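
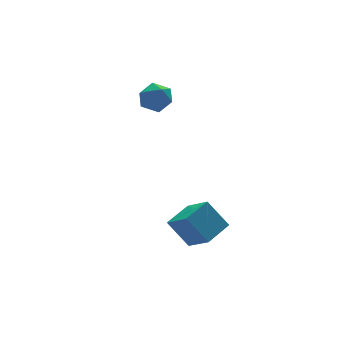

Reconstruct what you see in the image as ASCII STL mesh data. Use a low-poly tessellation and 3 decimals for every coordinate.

solid 
facet normal -0.935 0.338 0.105
outer loop
vertex -0.825 3.572 3.661
vertex -1.14 2.826 3.259
vertex -1.032 2.846 4.157
endloop
endfacet
facet normal -0.516 0.579 0.632
outer loop
vertex -0.825 3.572 3.661
vertex -1.032 2.846 4.157
vertex -0.282 3.318 4.337
endloop
endfacet
facet normal 0.022 0.942 0.336
outer loop
vertex -0.825 3.572 3.661
vertex -0.282 3.318 4.337
vertex 0.073 3.59 3.552
endloop
endfacet
facet normal -0.064 0.926 -0.371
outer loop
vertex -0.825 3.572 3.661
vertex 0.073 3.59 3.552
vertex -0.458 3.286 2.885
endloop
endfacet
facet normal -0.655 0.554 -0.514
outer loop
vertex -0.825 3.572 3.661
vertex -0.458 3.286 2.885
vertex -1.14 2.826 3.259
endloop
endfacet
facet normal -0.242 0.014 0.970
outer loop
vertex -0.282 3.318 4.337
vertex -1.032 2.846 4.157
vertex -0.262 2.414 4.355
endloop
endfacet
facet normal -0.920 -0.374 0.119
outer loop
vertex -1.032 2.846 4.157
vertex -1.14 2.826 3.259
vertex -0.793 2.11 3.688
endloop
endfacet
facet normal -0.466 -0.028 -0.884
outer loop
vertex -1.14 2.826 3.259
vertex -0.458 3.286 2.885
vertex -0.438 2.382 2.903
endloop
endfacet
facet normal 0.491 0.576 -0.654
outer loop
vertex -0.458 3.286 2.885
vertex 0.073 3.59 3.552
vertex 0.312 2.854 3.083
endloop
endfacet
facet normal 0.630 0.600 0.493
outer loop
vertex 0.073 3.59 3.552
vertex -0.282 3.318 4.337
vertex 0.42 2.874 3.981
endloop
endfacet
facet normal 0.064 -0.926 0.371
outer loop
vertex 0.105 2.128 3.579
vertex -0.262 2.414 4.355
vertex -0.793 2.11 3.688
endloop
endfacet
facet normal -0.022 -0.942 -0.336
outer loop
vertex 0.105 2.128 3.579
vertex -0.793 2.11 3.688
vertex -0.438 2.382 2.903
endloop
endfacet
facet normal 0.516 -0.579 -0.632
outer loop
vertex 0.105 2.128 3.579
vertex -0.438 2.382 2.903
vertex 0.312 2.854 3.083
endloop
endfacet
facet normal 0.935 -0.338 -0.105
outer loop
vertex 0.105 2.128 3.579
vertex 0.312 2.854 3.083
vertex 0.42 2.874 3.981
endloop
endfacet
facet normal 0.655 -0.554 0.514
outer loop
vertex 0.105 2.128 3.579
vertex 0.42 2.874 3.981
vertex -0.262 2.414 4.355
endloop
endfacet
facet normal -0.491 -0.576 0.654
outer loop
vertex -0.793 2.11 3.688
vertex -0.262 2.414 4.355
vertex -1.032 2.846 4.157
endloop
endfacet
facet normal -0.630 -0.600 -0.493
outer loop
vertex -0.438 2.382 2.903
vertex -0.793 2.11 3.688
vertex -1.14 2.826 3.259
endloop
endfacet
facet normal 0.242 -0.014 -0.970
outer loop
vertex 0.312 2.854 3.083
vertex -0.438 2.382 2.903
vertex -0.458 3.286 2.885
endloop
endfacet
facet normal 0.920 0.374 -0.119
outer loop
vertex 0.42 2.874 3.981
vertex 0.312 2.854 3.083
vertex 0.073 3.59 3.552
endloop
endfacet
facet normal 0.466 0.028 0.884
outer loop
vertex -0.262 2.414 4.355
vertex 0.42 2.874 3.981
vertex -0.282 3.318 4.337
endloop
endfacet
facet normal -0.901 -0.365 -0.234
outer loop
vertex -1.314 -3.924 -1.761
vertex -1.967 -3.115 -0.506
vertex -1.586 -2.625 -2.74
endloop
endfacet
facet normal 0.401 -0.496 -0.770
outer loop
vertex -0.253 -2.085 -2.394
vertex -1.314 -3.924 -1.761
vertex -1.586 -2.625 -2.74
endloop
endfacet
facet normal -0.901 -0.366 -0.234
outer loop
vertex -1.586 -2.625 -2.74
vertex -1.967 -3.115 -0.506
vertex -2.24 -1.816 -1.485
endloop
endfacet
facet normal -0.165 0.788 -0.594
outer loop
vertex -2.24 -1.816 -1.485
vertex -0.253 -2.085 -2.394
vertex -1.586 -2.625 -2.74
endloop
endfacet
facet normal 0.165 -0.788 0.594
outer loop
vertex -1.314 -3.924 -1.761
vertex -0.634 -2.575 -0.16
vertex -1.967 -3.115 -0.506
endloop
endfacet
facet normal 0.401 -0.496 -0.770
outer loop
vertex 0.02 -3.384 -1.415
vertex -1.314 -3.924 -1.761
vertex -0.253 -2.085 -2.394
endloop
endfacet
facet normal 0.165 -0.788 0.594
outer loop
vertex 0.02 -3.384 -1.415
vertex -0.634 -2.575 -0.16
vertex -1.314 -3.924 -1.761
endloop
endfacet
facet normal -0.401 0.496 0.770
outer loop
vertex -1.967 -3.115 -0.506
vertex -0.634 -2.575 -0.16
vertex -2.24 -1.816 -1.485
endloop
endfacet
facet normal -0.165 0.788 -0.594
outer loop
vertex -0.906 -1.276 -1.139
vertex -0.253 -2.085 -2.394
vertex -2.24 -1.816 -1.485
endloop
endfacet
facet normal -0.401 0.496 0.770
outer loop
vertex -2.24 -1.816 -1.485
vertex -0.634 -2.575 -0.16
vertex -0.906 -1.276 -1.139
endloop
endfacet
facet normal 0.901 0.365 0.233
outer loop
vertex -0.906 -1.276 -1.139
vertex 0.02 -3.384 -1.415
vertex -0.253 -2.085 -2.394
endloop
endfacet
facet normal 0.901 0.365 0.234
outer loop
vertex -0.634 -2.575 -0.16
vertex 0.02 -3.384 -1.415
vertex -0.906 -1.276 -1.139
endloop
endfacet

endsolid


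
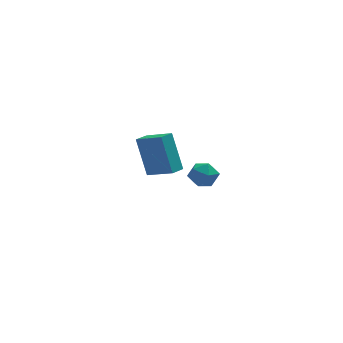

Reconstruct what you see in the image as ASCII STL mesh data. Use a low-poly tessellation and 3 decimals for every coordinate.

solid 
facet normal -0.638 0.769 -0.031
outer loop
vertex 1.278 -2.131 3.166
vertex 0.729 -2.578 3.371
vertex 1.128 -2.227 3.881
endloop
endfacet
facet normal 0.020 0.990 0.137
outer loop
vertex 1.278 -2.131 3.166
vertex 1.128 -2.227 3.881
vertex 1.827 -2.209 3.65
endloop
endfacet
facet normal 0.459 0.797 -0.392
outer loop
vertex 1.278 -2.131 3.166
vertex 1.827 -2.209 3.65
vertex 1.86 -2.549 2.998
endloop
endfacet
facet normal 0.072 0.456 -0.887
outer loop
vertex 1.278 -2.131 3.166
vertex 1.86 -2.549 2.998
vertex 1.182 -2.777 2.826
endloop
endfacet
facet normal -0.605 0.439 -0.664
outer loop
vertex 1.278 -2.131 3.166
vertex 1.182 -2.777 2.826
vertex 0.729 -2.578 3.371
endloop
endfacet
facet normal 0.224 0.648 0.728
outer loop
vertex 1.827 -2.209 3.65
vertex 1.128 -2.227 3.881
vertex 1.618 -2.703 4.154
endloop
endfacet
facet normal -0.840 0.290 0.458
outer loop
vertex 1.128 -2.227 3.881
vertex 0.729 -2.578 3.371
vertex 0.94 -2.931 3.982
endloop
endfacet
facet normal -0.788 -0.244 -0.566
outer loop
vertex 0.729 -2.578 3.371
vertex 1.182 -2.777 2.826
vertex 0.973 -3.271 3.33
endloop
endfacet
facet normal 0.307 -0.215 -0.927
outer loop
vertex 1.182 -2.777 2.826
vertex 1.86 -2.549 2.998
vertex 1.672 -3.253 3.099
endloop
endfacet
facet normal 0.933 0.336 -0.128
outer loop
vertex 1.86 -2.549 2.998
vertex 1.827 -2.209 3.65
vertex 2.071 -2.902 3.609
endloop
endfacet
facet normal -0.072 -0.456 0.887
outer loop
vertex 1.522 -3.349 3.814
vertex 1.618 -2.703 4.154
vertex 0.94 -2.931 3.982
endloop
endfacet
facet normal -0.459 -0.797 0.392
outer loop
vertex 1.522 -3.349 3.814
vertex 0.94 -2.931 3.982
vertex 0.973 -3.271 3.33
endloop
endfacet
facet normal -0.020 -0.990 -0.137
outer loop
vertex 1.522 -3.349 3.814
vertex 0.973 -3.271 3.33
vertex 1.672 -3.253 3.099
endloop
endfacet
facet normal 0.638 -0.769 0.031
outer loop
vertex 1.522 -3.349 3.814
vertex 1.672 -3.253 3.099
vertex 2.071 -2.902 3.609
endloop
endfacet
facet normal 0.605 -0.439 0.664
outer loop
vertex 1.522 -3.349 3.814
vertex 2.071 -2.902 3.609
vertex 1.618 -2.703 4.154
endloop
endfacet
facet normal -0.307 0.215 0.927
outer loop
vertex 0.94 -2.931 3.982
vertex 1.618 -2.703 4.154
vertex 1.128 -2.227 3.881
endloop
endfacet
facet normal -0.933 -0.336 0.128
outer loop
vertex 0.973 -3.271 3.33
vertex 0.94 -2.931 3.982
vertex 0.729 -2.578 3.371
endloop
endfacet
facet normal -0.224 -0.648 -0.728
outer loop
vertex 1.672 -3.253 3.099
vertex 0.973 -3.271 3.33
vertex 1.182 -2.777 2.826
endloop
endfacet
facet normal 0.840 -0.290 -0.458
outer loop
vertex 2.071 -2.902 3.609
vertex 1.672 -3.253 3.099
vertex 1.86 -2.549 2.998
endloop
endfacet
facet normal 0.788 0.244 0.566
outer loop
vertex 1.618 -2.703 4.154
vertex 2.071 -2.902 3.609
vertex 1.827 -2.209 3.65
endloop
endfacet
facet normal -0.725 0.565 -0.392
outer loop
vertex -0.94 3.403 2.157
vertex -0.407 4.0 2.032
vertex -0.514 2.622 0.244
endloop
endfacet
facet normal -0.658 -0.737 0.155
outer loop
vertex 0.567 1.78 0.828
vertex -0.94 3.403 2.157
vertex -0.514 2.622 0.244
endloop
endfacet
facet normal -0.725 0.565 -0.392
outer loop
vertex -0.514 2.622 0.244
vertex -0.407 4.0 2.032
vertex 0.019 3.219 0.119
endloop
endfacet
facet normal 0.202 -0.370 -0.907
outer loop
vertex 0.019 3.219 0.119
vertex 0.567 1.78 0.828
vertex -0.514 2.622 0.244
endloop
endfacet
facet normal -0.202 0.370 0.907
outer loop
vertex -0.94 3.403 2.157
vertex 0.674 3.158 2.616
vertex -0.407 4.0 2.032
endloop
endfacet
facet normal -0.658 -0.737 0.155
outer loop
vertex 0.141 2.561 2.741
vertex -0.94 3.403 2.157
vertex 0.567 1.78 0.828
endloop
endfacet
facet normal -0.202 0.370 0.907
outer loop
vertex 0.141 2.561 2.741
vertex 0.674 3.158 2.616
vertex -0.94 3.403 2.157
endloop
endfacet
facet normal 0.658 0.737 -0.155
outer loop
vertex -0.407 4.0 2.032
vertex 0.674 3.158 2.616
vertex 0.019 3.219 0.119
endloop
endfacet
facet normal 0.202 -0.370 -0.907
outer loop
vertex 1.1 2.377 0.703
vertex 0.567 1.78 0.828
vertex 0.019 3.219 0.119
endloop
endfacet
facet normal 0.658 0.737 -0.155
outer loop
vertex 0.019 3.219 0.119
vertex 0.674 3.158 2.616
vertex 1.1 2.377 0.703
endloop
endfacet
facet normal 0.725 -0.565 0.392
outer loop
vertex 1.1 2.377 0.703
vertex 0.141 2.561 2.741
vertex 0.567 1.78 0.828
endloop
endfacet
facet normal 0.725 -0.565 0.392
outer loop
vertex 0.674 3.158 2.616
vertex 0.141 2.561 2.741
vertex 1.1 2.377 0.703
endloop
endfacet

endsolid


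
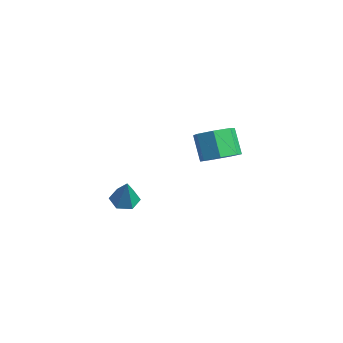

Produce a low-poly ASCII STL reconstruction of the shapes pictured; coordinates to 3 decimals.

solid 
facet normal 0.628 -0.222 -0.746
outer loop
vertex 4.63 1.047 3.186
vertex 4.16 1.455 2.669
vertex 4.781 1.729 3.11
endloop
endfacet
facet normal 0.748 -0.093 0.657
outer loop
vertex 4.63 1.047 3.186
vertex 4.781 1.729 3.11
vertex 3.871 1.316 4.089
endloop
endfacet
facet normal 0.748 -0.093 0.657
outer loop
vertex 3.871 1.316 4.089
vertex 4.781 1.729 3.11
vertex 4.022 1.998 4.013
endloop
endfacet
facet normal -0.628 0.222 0.746
outer loop
vertex 3.871 1.316 4.089
vertex 4.022 1.998 4.013
vertex 3.4 1.725 3.571
endloop
endfacet
facet normal 0.628 -0.223 -0.746
outer loop
vertex 4.781 1.729 3.11
vertex 4.16 1.455 2.669
vertex 4.464 2.205 2.701
endloop
endfacet
facet normal 0.635 0.701 0.324
outer loop
vertex 4.781 1.729 3.11
vertex 4.464 2.205 2.701
vertex 4.022 1.998 4.013
endloop
endfacet
facet normal 0.635 0.701 0.324
outer loop
vertex 4.022 1.998 4.013
vertex 4.464 2.205 2.701
vertex 3.705 2.474 3.604
endloop
endfacet
facet normal -0.628 0.223 0.746
outer loop
vertex 4.022 1.998 4.013
vertex 3.705 2.474 3.604
vertex 3.4 1.725 3.571
endloop
endfacet
facet normal 0.628 -0.223 -0.746
outer loop
vertex 4.464 2.205 2.701
vertex 4.16 1.455 2.669
vertex 3.918 2.117 2.268
endloop
endfacet
facet normal 0.044 0.967 -0.251
outer loop
vertex 4.464 2.205 2.701
vertex 3.918 2.117 2.268
vertex 3.705 2.474 3.604
endloop
endfacet
facet normal 0.044 0.967 -0.251
outer loop
vertex 3.705 2.474 3.604
vertex 3.918 2.117 2.268
vertex 3.159 2.386 3.171
endloop
endfacet
facet normal -0.628 0.223 0.746
outer loop
vertex 3.705 2.474 3.604
vertex 3.159 2.386 3.171
vertex 3.4 1.725 3.571
endloop
endfacet
facet normal 0.627 -0.223 -0.746
outer loop
vertex 3.918 2.117 2.268
vertex 4.16 1.455 2.669
vertex 3.554 1.53 2.137
endloop
endfacet
facet normal -0.582 0.503 -0.639
outer loop
vertex 3.918 2.117 2.268
vertex 3.554 1.53 2.137
vertex 3.159 2.386 3.171
endloop
endfacet
facet normal -0.580 0.505 -0.639
outer loop
vertex 3.159 2.386 3.171
vertex 3.554 1.53 2.137
vertex 2.794 1.799 3.039
endloop
endfacet
facet normal -0.628 0.223 0.746
outer loop
vertex 3.159 2.386 3.171
vertex 2.794 1.799 3.039
vertex 3.4 1.725 3.571
endloop
endfacet
facet normal 0.628 -0.222 -0.746
outer loop
vertex 3.554 1.53 2.137
vertex 4.16 1.455 2.669
vertex 3.646 0.888 2.405
endloop
endfacet
facet normal -0.767 -0.338 -0.546
outer loop
vertex 3.554 1.53 2.137
vertex 3.646 0.888 2.405
vertex 2.794 1.799 3.039
endloop
endfacet
facet normal -0.767 -0.338 -0.545
outer loop
vertex 2.794 1.799 3.039
vertex 3.646 0.888 2.405
vertex 2.886 1.157 3.308
endloop
endfacet
facet normal -0.628 0.223 0.746
outer loop
vertex 2.794 1.799 3.039
vertex 2.886 1.157 3.308
vertex 3.4 1.725 3.571
endloop
endfacet
facet normal 0.628 -0.222 -0.746
outer loop
vertex 3.646 0.888 2.405
vertex 4.16 1.455 2.669
vertex 4.125 0.672 2.873
endloop
endfacet
facet normal -0.377 -0.925 -0.041
outer loop
vertex 3.646 0.888 2.405
vertex 4.125 0.672 2.873
vertex 2.886 1.157 3.308
endloop
endfacet
facet normal -0.377 -0.925 -0.042
outer loop
vertex 2.886 1.157 3.308
vertex 4.125 0.672 2.873
vertex 3.365 0.941 3.775
endloop
endfacet
facet normal -0.627 0.222 0.746
outer loop
vertex 2.886 1.157 3.308
vertex 3.365 0.941 3.775
vertex 3.4 1.725 3.571
endloop
endfacet
facet normal 0.628 -0.222 -0.746
outer loop
vertex 4.125 0.672 2.873
vertex 4.16 1.455 2.669
vertex 4.63 1.047 3.186
endloop
endfacet
facet normal 0.299 -0.816 0.495
outer loop
vertex 4.125 0.672 2.873
vertex 4.63 1.047 3.186
vertex 3.365 0.941 3.775
endloop
endfacet
facet normal 0.298 -0.817 0.494
outer loop
vertex 3.365 0.941 3.775
vertex 4.63 1.047 3.186
vertex 3.871 1.316 4.089
endloop
endfacet
facet normal -0.628 0.222 0.746
outer loop
vertex 3.365 0.941 3.775
vertex 3.871 1.316 4.089
vertex 3.4 1.725 3.571
endloop
endfacet
facet normal -0.291 0.113 -0.950
outer loop
vertex 0.231 0.245 -2.312
vertex -0.366 0.316 -2.121
vertex 0.009 0.819 -2.176
endloop
endfacet
facet normal 0.934 0.326 0.148
outer loop
vertex 0.231 0.245 -2.312
vertex 0.009 0.819 -2.176
vertex 0.026 0.164 -0.839
endloop
endfacet
facet normal -0.290 0.112 -0.951
outer loop
vertex 0.009 0.819 -2.176
vertex -0.366 0.316 -2.121
vertex -0.587 0.89 -1.986
endloop
endfacet
facet normal 0.239 0.873 0.425
outer loop
vertex 0.009 0.819 -2.176
vertex -0.587 0.89 -1.986
vertex 0.026 0.164 -0.839
endloop
endfacet
facet normal -0.290 0.112 -0.951
outer loop
vertex -0.587 0.89 -1.986
vertex -0.366 0.316 -2.121
vertex -0.962 0.387 -1.931
endloop
endfacet
facet normal -0.586 0.506 0.633
outer loop
vertex -0.587 0.89 -1.986
vertex -0.962 0.387 -1.931
vertex 0.026 0.164 -0.839
endloop
endfacet
facet normal -0.289 0.114 -0.950
outer loop
vertex -0.962 0.387 -1.931
vertex -0.366 0.316 -2.121
vertex -0.741 -0.187 -2.067
endloop
endfacet
facet normal -0.717 -0.410 0.565
outer loop
vertex -0.962 0.387 -1.931
vertex -0.741 -0.187 -2.067
vertex 0.026 0.164 -0.839
endloop
endfacet
facet normal -0.289 0.113 -0.951
outer loop
vertex -0.741 -0.187 -2.067
vertex -0.366 0.316 -2.121
vertex -0.144 -0.258 -2.257
endloop
endfacet
facet normal -0.022 -0.957 0.288
outer loop
vertex -0.741 -0.187 -2.067
vertex -0.144 -0.258 -2.257
vertex 0.026 0.164 -0.839
endloop
endfacet
facet normal -0.291 0.113 -0.950
outer loop
vertex -0.144 -0.258 -2.257
vertex -0.366 0.316 -2.121
vertex 0.231 0.245 -2.312
endloop
endfacet
facet normal 0.803 -0.590 0.079
outer loop
vertex -0.144 -0.258 -2.257
vertex 0.231 0.245 -2.312
vertex 0.026 0.164 -0.839
endloop
endfacet

endsolid


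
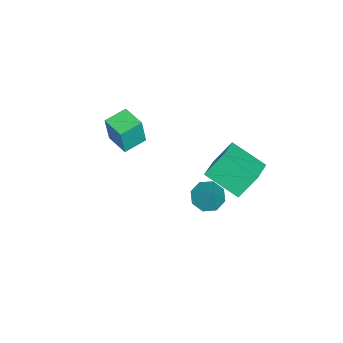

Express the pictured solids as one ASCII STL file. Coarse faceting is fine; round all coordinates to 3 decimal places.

solid 
facet normal -0.315 0.474 0.822
outer loop
vertex -1.898 2.61 -2.93
vertex -0.462 2.654 -2.405
vertex -1.634 4.282 -3.794
endloop
endfacet
facet normal -0.939 -0.029 -0.343
outer loop
vertex -1.158 3.566 -5.035
vertex -1.898 2.61 -2.93
vertex -1.634 4.282 -3.794
endloop
endfacet
facet normal -0.316 0.474 0.822
outer loop
vertex -1.634 4.282 -3.794
vertex -0.462 2.654 -2.405
vertex -0.198 4.326 -3.268
endloop
endfacet
facet normal 0.139 0.880 -0.454
outer loop
vertex -0.198 4.326 -3.268
vertex -1.158 3.566 -5.035
vertex -1.634 4.282 -3.794
endloop
endfacet
facet normal -0.139 -0.880 0.454
outer loop
vertex -1.898 2.61 -2.93
vertex 0.014 1.938 -3.646
vertex -0.462 2.654 -2.405
endloop
endfacet
facet normal -0.939 -0.029 -0.343
outer loop
vertex -1.422 1.894 -4.172
vertex -1.898 2.61 -2.93
vertex -1.158 3.566 -5.035
endloop
endfacet
facet normal -0.139 -0.880 0.454
outer loop
vertex -1.422 1.894 -4.172
vertex 0.014 1.938 -3.646
vertex -1.898 2.61 -2.93
endloop
endfacet
facet normal 0.939 0.029 0.343
outer loop
vertex -0.462 2.654 -2.405
vertex 0.014 1.938 -3.646
vertex -0.198 4.326 -3.268
endloop
endfacet
facet normal 0.139 0.880 -0.454
outer loop
vertex 0.278 3.61 -4.51
vertex -1.158 3.566 -5.035
vertex -0.198 4.326 -3.268
endloop
endfacet
facet normal 0.939 0.029 0.343
outer loop
vertex -0.198 4.326 -3.268
vertex 0.014 1.938 -3.646
vertex 0.278 3.61 -4.51
endloop
endfacet
facet normal 0.315 -0.474 -0.822
outer loop
vertex 0.278 3.61 -4.51
vertex -1.422 1.894 -4.172
vertex -1.158 3.566 -5.035
endloop
endfacet
facet normal 0.316 -0.474 -0.822
outer loop
vertex 0.014 1.938 -3.646
vertex -1.422 1.894 -4.172
vertex 0.278 3.61 -4.51
endloop
endfacet
facet normal -0.505 -0.336 -0.795
outer loop
vertex 2.033 2.546 -4.082
vertex 1.364 2.559 -3.662
vertex 1.745 3.076 -4.123
endloop
endfacet
facet normal 0.869 0.457 -0.192
outer loop
vertex 2.033 2.546 -4.082
vertex 1.745 3.076 -4.123
vertex 2.116 3.061 -2.478
endloop
endfacet
facet normal -0.505 -0.337 -0.795
outer loop
vertex 1.745 3.076 -4.123
vertex 1.364 2.559 -3.662
vertex 1.233 3.303 -3.894
endloop
endfacet
facet normal 0.375 0.924 -0.076
outer loop
vertex 1.745 3.076 -4.123
vertex 1.233 3.303 -3.894
vertex 2.116 3.061 -2.478
endloop
endfacet
facet normal -0.506 -0.337 -0.794
outer loop
vertex 1.233 3.303 -3.894
vertex 1.364 2.559 -3.662
vertex 0.798 3.095 -3.529
endloop
endfacet
facet normal -0.206 0.935 0.288
outer loop
vertex 1.233 3.303 -3.894
vertex 0.798 3.095 -3.529
vertex 2.116 3.061 -2.478
endloop
endfacet
facet normal -0.506 -0.337 -0.794
outer loop
vertex 0.798 3.095 -3.529
vertex 1.364 2.559 -3.662
vertex 0.695 2.573 -3.242
endloop
endfacet
facet normal -0.537 0.485 0.690
outer loop
vertex 0.798 3.095 -3.529
vertex 0.695 2.573 -3.242
vertex 2.116 3.061 -2.478
endloop
endfacet
facet normal -0.506 -0.336 -0.794
outer loop
vertex 0.695 2.573 -3.242
vertex 1.364 2.559 -3.662
vertex 0.983 2.043 -3.201
endloop
endfacet
facet normal -0.424 -0.161 0.891
outer loop
vertex 0.695 2.573 -3.242
vertex 0.983 2.043 -3.201
vertex 2.116 3.061 -2.478
endloop
endfacet
facet normal -0.506 -0.336 -0.794
outer loop
vertex 0.983 2.043 -3.201
vertex 1.364 2.559 -3.662
vertex 1.494 1.815 -3.43
endloop
endfacet
facet normal 0.068 -0.627 0.776
outer loop
vertex 0.983 2.043 -3.201
vertex 1.494 1.815 -3.43
vertex 2.116 3.061 -2.478
endloop
endfacet
facet normal -0.505 -0.336 -0.795
outer loop
vertex 1.494 1.815 -3.43
vertex 1.364 2.559 -3.662
vertex 1.929 2.024 -3.795
endloop
endfacet
facet normal 0.651 -0.639 0.410
outer loop
vertex 1.494 1.815 -3.43
vertex 1.929 2.024 -3.795
vertex 2.116 3.061 -2.478
endloop
endfacet
facet normal -0.505 -0.336 -0.795
outer loop
vertex 1.929 2.024 -3.795
vertex 1.364 2.559 -3.662
vertex 2.033 2.546 -4.082
endloop
endfacet
facet normal 0.982 -0.190 0.010
outer loop
vertex 1.929 2.024 -3.795
vertex 2.033 2.546 -4.082
vertex 2.116 3.061 -2.478
endloop
endfacet
facet normal -0.565 -0.825 0.030
outer loop
vertex -0.95 -3.066 -2.275
vertex -1.899 -2.409 -2.088
vertex -1.176 -2.966 -3.775
endloop
endfacet
facet normal 0.812 -0.562 -0.160
outer loop
vertex -0.481 -1.951 -3.812
vertex -0.95 -3.066 -2.275
vertex -1.176 -2.966 -3.775
endloop
endfacet
facet normal -0.566 -0.824 0.030
outer loop
vertex -1.176 -2.966 -3.775
vertex -1.899 -2.409 -2.088
vertex -2.125 -2.308 -3.588
endloop
endfacet
facet normal -0.149 0.066 -0.987
outer loop
vertex -2.125 -2.308 -3.588
vertex -0.481 -1.951 -3.812
vertex -1.176 -2.966 -3.775
endloop
endfacet
facet normal 0.149 -0.066 0.987
outer loop
vertex -0.95 -3.066 -2.275
vertex -1.204 -1.394 -2.125
vertex -1.899 -2.409 -2.088
endloop
endfacet
facet normal 0.811 -0.562 -0.160
outer loop
vertex -0.255 -2.052 -2.312
vertex -0.95 -3.066 -2.275
vertex -0.481 -1.951 -3.812
endloop
endfacet
facet normal 0.149 -0.066 0.987
outer loop
vertex -0.255 -2.052 -2.312
vertex -1.204 -1.394 -2.125
vertex -0.95 -3.066 -2.275
endloop
endfacet
facet normal -0.812 0.562 0.160
outer loop
vertex -1.899 -2.409 -2.088
vertex -1.204 -1.394 -2.125
vertex -2.125 -2.308 -3.588
endloop
endfacet
facet normal -0.149 0.066 -0.987
outer loop
vertex -1.43 -1.294 -3.625
vertex -0.481 -1.951 -3.812
vertex -2.125 -2.308 -3.588
endloop
endfacet
facet normal -0.812 0.562 0.160
outer loop
vertex -2.125 -2.308 -3.588
vertex -1.204 -1.394 -2.125
vertex -1.43 -1.294 -3.625
endloop
endfacet
facet normal 0.565 0.825 -0.030
outer loop
vertex -1.43 -1.294 -3.625
vertex -0.255 -2.052 -2.312
vertex -0.481 -1.951 -3.812
endloop
endfacet
facet normal 0.566 0.824 -0.030
outer loop
vertex -1.204 -1.394 -2.125
vertex -0.255 -2.052 -2.312
vertex -1.43 -1.294 -3.625
endloop
endfacet

endsolid


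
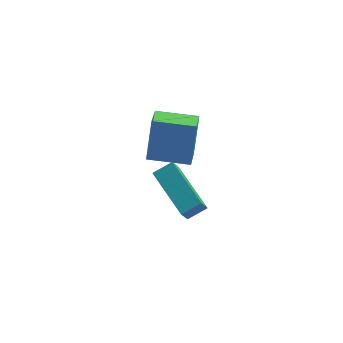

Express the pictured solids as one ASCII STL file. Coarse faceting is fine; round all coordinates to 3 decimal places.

solid 
facet normal -0.490 0.812 0.316
outer loop
vertex 0.951 -1.033 1.064
vertex 1.688 -0.735 1.441
vertex 1.189 -0.563 0.226
endloop
endfacet
facet normal -0.838 -0.339 -0.428
outer loop
vertex 2.252 -2.325 -0.461
vertex 0.951 -1.033 1.064
vertex 1.189 -0.563 0.226
endloop
endfacet
facet normal -0.490 0.812 0.316
outer loop
vertex 1.189 -0.563 0.226
vertex 1.688 -0.735 1.441
vertex 1.926 -0.265 0.603
endloop
endfacet
facet normal 0.241 0.475 -0.846
outer loop
vertex 1.926 -0.265 0.603
vertex 2.252 -2.325 -0.461
vertex 1.189 -0.563 0.226
endloop
endfacet
facet normal -0.241 -0.475 0.846
outer loop
vertex 0.951 -1.033 1.064
vertex 2.751 -2.497 0.754
vertex 1.688 -0.735 1.441
endloop
endfacet
facet normal -0.838 -0.339 -0.428
outer loop
vertex 2.014 -2.795 0.377
vertex 0.951 -1.033 1.064
vertex 2.252 -2.325 -0.461
endloop
endfacet
facet normal -0.241 -0.475 0.846
outer loop
vertex 2.014 -2.795 0.377
vertex 2.751 -2.497 0.754
vertex 0.951 -1.033 1.064
endloop
endfacet
facet normal 0.838 0.339 0.428
outer loop
vertex 1.688 -0.735 1.441
vertex 2.751 -2.497 0.754
vertex 1.926 -0.265 0.603
endloop
endfacet
facet normal 0.241 0.475 -0.846
outer loop
vertex 2.989 -2.027 -0.084
vertex 2.252 -2.325 -0.461
vertex 1.926 -0.265 0.603
endloop
endfacet
facet normal 0.838 0.339 0.428
outer loop
vertex 1.926 -0.265 0.603
vertex 2.751 -2.497 0.754
vertex 2.989 -2.027 -0.084
endloop
endfacet
facet normal 0.490 -0.812 -0.316
outer loop
vertex 2.989 -2.027 -0.084
vertex 2.014 -2.795 0.377
vertex 2.252 -2.325 -0.461
endloop
endfacet
facet normal 0.490 -0.812 -0.316
outer loop
vertex 2.751 -2.497 0.754
vertex 2.014 -2.795 0.377
vertex 2.989 -2.027 -0.084
endloop
endfacet
facet normal -0.989 0.132 0.066
outer loop
vertex 0.877 2.459 0.727
vertex 0.996 3.595 0.245
vertex 0.663 1.737 -1.029
endloop
endfacet
facet normal -0.096 -0.916 0.389
outer loop
vertex 2.404 1.505 -1.145
vertex 0.877 2.459 0.727
vertex 0.663 1.737 -1.029
endloop
endfacet
facet normal -0.989 0.132 0.066
outer loop
vertex 0.663 1.737 -1.029
vertex 0.996 3.595 0.245
vertex 0.783 2.874 -1.511
endloop
endfacet
facet normal -0.112 -0.378 -0.919
outer loop
vertex 0.783 2.874 -1.511
vertex 2.404 1.505 -1.145
vertex 0.663 1.737 -1.029
endloop
endfacet
facet normal 0.112 0.378 0.919
outer loop
vertex 0.877 2.459 0.727
vertex 2.737 3.363 0.129
vertex 0.996 3.595 0.245
endloop
endfacet
facet normal -0.097 -0.917 0.388
outer loop
vertex 2.617 2.226 0.611
vertex 0.877 2.459 0.727
vertex 2.404 1.505 -1.145
endloop
endfacet
facet normal 0.112 0.378 0.919
outer loop
vertex 2.617 2.226 0.611
vertex 2.737 3.363 0.129
vertex 0.877 2.459 0.727
endloop
endfacet
facet normal 0.096 0.917 -0.388
outer loop
vertex 0.996 3.595 0.245
vertex 2.737 3.363 0.129
vertex 0.783 2.874 -1.511
endloop
endfacet
facet normal -0.112 -0.378 -0.919
outer loop
vertex 2.523 2.641 -1.627
vertex 2.404 1.505 -1.145
vertex 0.783 2.874 -1.511
endloop
endfacet
facet normal 0.097 0.916 -0.389
outer loop
vertex 0.783 2.874 -1.511
vertex 2.737 3.363 0.129
vertex 2.523 2.641 -1.627
endloop
endfacet
facet normal 0.989 -0.132 -0.066
outer loop
vertex 2.523 2.641 -1.627
vertex 2.617 2.226 0.611
vertex 2.404 1.505 -1.145
endloop
endfacet
facet normal 0.989 -0.132 -0.066
outer loop
vertex 2.737 3.363 0.129
vertex 2.617 2.226 0.611
vertex 2.523 2.641 -1.627
endloop
endfacet

endsolid


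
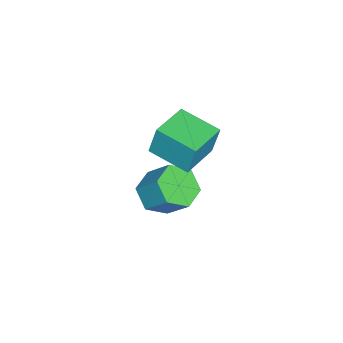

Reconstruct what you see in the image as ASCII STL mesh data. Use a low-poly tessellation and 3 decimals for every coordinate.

solid 
facet normal -0.219 -0.642 -0.735
outer loop
vertex -3.366 -1.271 -4.033
vertex -3.94 -1.877 -3.332
vertex -4.428 -1.076 -3.887
endloop
endfacet
facet normal 0.045 0.745 -0.665
outer loop
vertex -3.366 -1.271 -4.033
vertex -4.428 -1.076 -3.887
vertex -3.006 -0.218 -2.829
endloop
endfacet
facet normal 0.046 0.745 -0.666
outer loop
vertex -3.006 -0.218 -2.829
vertex -4.428 -1.076 -3.887
vertex -4.068 -0.022 -2.683
endloop
endfacet
facet normal 0.220 0.642 0.734
outer loop
vertex -3.006 -0.218 -2.829
vertex -4.068 -0.022 -2.683
vertex -3.58 -0.823 -2.128
endloop
endfacet
facet normal -0.219 -0.642 -0.735
outer loop
vertex -4.428 -1.076 -3.887
vertex -3.94 -1.877 -3.332
vertex -5.002 -1.682 -3.186
endloop
endfacet
facet normal -0.821 0.528 -0.216
outer loop
vertex -4.428 -1.076 -3.887
vertex -5.002 -1.682 -3.186
vertex -4.068 -0.022 -2.683
endloop
endfacet
facet normal -0.821 0.528 -0.217
outer loop
vertex -4.068 -0.022 -2.683
vertex -5.002 -1.682 -3.186
vertex -4.643 -0.628 -1.982
endloop
endfacet
facet normal 0.219 0.642 0.735
outer loop
vertex -4.068 -0.022 -2.683
vertex -4.643 -0.628 -1.982
vertex -3.58 -0.823 -2.128
endloop
endfacet
facet normal -0.219 -0.643 -0.734
outer loop
vertex -5.002 -1.682 -3.186
vertex -3.94 -1.877 -3.332
vertex -4.514 -2.482 -2.631
endloop
endfacet
facet normal -0.867 -0.217 0.449
outer loop
vertex -5.002 -1.682 -3.186
vertex -4.514 -2.482 -2.631
vertex -4.643 -0.628 -1.982
endloop
endfacet
facet normal -0.866 -0.218 0.449
outer loop
vertex -4.643 -0.628 -1.982
vertex -4.514 -2.482 -2.631
vertex -4.154 -1.429 -1.427
endloop
endfacet
facet normal 0.219 0.642 0.734
outer loop
vertex -4.643 -0.628 -1.982
vertex -4.154 -1.429 -1.427
vertex -3.58 -0.823 -2.128
endloop
endfacet
facet normal -0.220 -0.642 -0.734
outer loop
vertex -4.514 -2.482 -2.631
vertex -3.94 -1.877 -3.332
vertex -3.452 -2.678 -2.777
endloop
endfacet
facet normal -0.046 -0.745 0.665
outer loop
vertex -4.514 -2.482 -2.631
vertex -3.452 -2.678 -2.777
vertex -4.154 -1.429 -1.427
endloop
endfacet
facet normal -0.045 -0.745 0.666
outer loop
vertex -4.154 -1.429 -1.427
vertex -3.452 -2.678 -2.777
vertex -3.092 -1.624 -1.573
endloop
endfacet
facet normal 0.219 0.642 0.735
outer loop
vertex -4.154 -1.429 -1.427
vertex -3.092 -1.624 -1.573
vertex -3.58 -0.823 -2.128
endloop
endfacet
facet normal -0.219 -0.642 -0.735
outer loop
vertex -3.452 -2.678 -2.777
vertex -3.94 -1.877 -3.332
vertex -2.877 -2.072 -3.478
endloop
endfacet
facet normal 0.821 -0.528 0.217
outer loop
vertex -3.452 -2.678 -2.777
vertex -2.877 -2.072 -3.478
vertex -3.092 -1.624 -1.573
endloop
endfacet
facet normal 0.822 -0.527 0.217
outer loop
vertex -3.092 -1.624 -1.573
vertex -2.877 -2.072 -3.478
vertex -2.518 -1.018 -2.274
endloop
endfacet
facet normal 0.219 0.642 0.735
outer loop
vertex -3.092 -1.624 -1.573
vertex -2.518 -1.018 -2.274
vertex -3.58 -0.823 -2.128
endloop
endfacet
facet normal -0.219 -0.642 -0.734
outer loop
vertex -2.877 -2.072 -3.478
vertex -3.94 -1.877 -3.332
vertex -3.366 -1.271 -4.033
endloop
endfacet
facet normal 0.867 0.218 -0.449
outer loop
vertex -2.877 -2.072 -3.478
vertex -3.366 -1.271 -4.033
vertex -2.518 -1.018 -2.274
endloop
endfacet
facet normal 0.867 0.217 -0.449
outer loop
vertex -2.518 -1.018 -2.274
vertex -3.366 -1.271 -4.033
vertex -3.006 -0.218 -2.829
endloop
endfacet
facet normal 0.219 0.643 0.734
outer loop
vertex -2.518 -1.018 -2.274
vertex -3.006 -0.218 -2.829
vertex -3.58 -0.823 -2.128
endloop
endfacet
facet normal -0.961 0.265 -0.077
outer loop
vertex -4.024 -0.864 2.685
vertex -3.501 0.921 2.297
vertex -3.997 -1.19 1.221
endloop
endfacet
facet normal -0.276 -0.939 0.204
outer loop
vertex -2.219 -1.681 1.363
vertex -4.024 -0.864 2.685
vertex -3.997 -1.19 1.221
endloop
endfacet
facet normal -0.961 0.265 -0.077
outer loop
vertex -3.997 -1.19 1.221
vertex -3.501 0.921 2.297
vertex -3.474 0.595 0.833
endloop
endfacet
facet normal 0.018 -0.217 -0.976
outer loop
vertex -3.474 0.595 0.833
vertex -2.219 -1.681 1.363
vertex -3.997 -1.19 1.221
endloop
endfacet
facet normal -0.018 0.217 0.976
outer loop
vertex -4.024 -0.864 2.685
vertex -1.723 0.43 2.439
vertex -3.501 0.921 2.297
endloop
endfacet
facet normal -0.276 -0.939 0.204
outer loop
vertex -2.246 -1.355 2.827
vertex -4.024 -0.864 2.685
vertex -2.219 -1.681 1.363
endloop
endfacet
facet normal -0.018 0.217 0.976
outer loop
vertex -2.246 -1.355 2.827
vertex -1.723 0.43 2.439
vertex -4.024 -0.864 2.685
endloop
endfacet
facet normal 0.276 0.939 -0.204
outer loop
vertex -3.501 0.921 2.297
vertex -1.723 0.43 2.439
vertex -3.474 0.595 0.833
endloop
endfacet
facet normal 0.018 -0.217 -0.976
outer loop
vertex -1.696 0.104 0.975
vertex -2.219 -1.681 1.363
vertex -3.474 0.595 0.833
endloop
endfacet
facet normal 0.276 0.939 -0.204
outer loop
vertex -3.474 0.595 0.833
vertex -1.723 0.43 2.439
vertex -1.696 0.104 0.975
endloop
endfacet
facet normal 0.961 -0.265 0.077
outer loop
vertex -1.696 0.104 0.975
vertex -2.246 -1.355 2.827
vertex -2.219 -1.681 1.363
endloop
endfacet
facet normal 0.961 -0.265 0.077
outer loop
vertex -1.723 0.43 2.439
vertex -2.246 -1.355 2.827
vertex -1.696 0.104 0.975
endloop
endfacet

endsolid


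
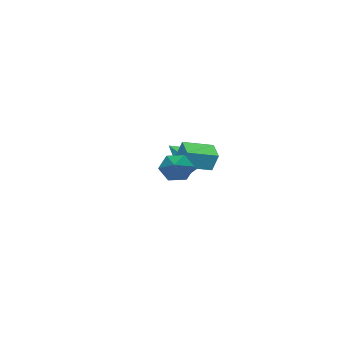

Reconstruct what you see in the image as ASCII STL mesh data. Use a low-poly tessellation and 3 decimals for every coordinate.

solid 
facet normal 0.061 0.884 -0.464
outer loop
vertex -2.377 0.589 -1.585
vertex -3.118 0.446 -1.954
vertex -3.088 0.835 -1.21
endloop
endfacet
facet normal 0.438 -0.097 0.894
outer loop
vertex -2.377 0.589 -1.585
vertex -3.088 0.835 -1.21
vertex -3.202 -0.746 -1.326
endloop
endfacet
facet normal 0.062 0.883 -0.464
outer loop
vertex -3.088 0.835 -1.21
vertex -3.118 0.446 -1.954
vertex -3.829 0.693 -1.579
endloop
endfacet
facet normal -0.440 -0.034 0.897
outer loop
vertex -3.088 0.835 -1.21
vertex -3.829 0.693 -1.579
vertex -3.202 -0.746 -1.326
endloop
endfacet
facet normal 0.062 0.883 -0.464
outer loop
vertex -3.829 0.693 -1.579
vertex -3.118 0.446 -1.954
vertex -3.859 0.304 -2.323
endloop
endfacet
facet normal -0.907 -0.356 0.223
outer loop
vertex -3.829 0.693 -1.579
vertex -3.859 0.304 -2.323
vertex -3.202 -0.746 -1.326
endloop
endfacet
facet normal 0.062 0.883 -0.465
outer loop
vertex -3.859 0.304 -2.323
vertex -3.118 0.446 -1.954
vertex -3.149 0.057 -2.697
endloop
endfacet
facet normal -0.496 -0.741 -0.453
outer loop
vertex -3.859 0.304 -2.323
vertex -3.149 0.057 -2.697
vertex -3.202 -0.746 -1.326
endloop
endfacet
facet normal 0.061 0.883 -0.465
outer loop
vertex -3.149 0.057 -2.697
vertex -3.118 0.446 -1.954
vertex -2.408 0.2 -2.328
endloop
endfacet
facet normal 0.382 -0.804 -0.456
outer loop
vertex -3.149 0.057 -2.697
vertex -2.408 0.2 -2.328
vertex -3.202 -0.746 -1.326
endloop
endfacet
facet normal 0.061 0.883 -0.465
outer loop
vertex -2.408 0.2 -2.328
vertex -3.118 0.446 -1.954
vertex -2.377 0.589 -1.585
endloop
endfacet
facet normal 0.849 -0.482 0.217
outer loop
vertex -2.408 0.2 -2.328
vertex -2.377 0.589 -1.585
vertex -3.202 -0.746 -1.326
endloop
endfacet
facet normal -0.816 -0.419 -0.398
outer loop
vertex 0.984 1.669 -1.312
vertex 0.658 1.81 -0.792
vertex 0.681 2.22 -1.271
endloop
endfacet
facet normal 0.552 0.360 -0.752
outer loop
vertex 0.984 1.669 -1.312
vertex 0.681 2.22 -1.271
vertex 2.062 2.53 -0.108
endloop
endfacet
facet normal -0.816 -0.419 -0.398
outer loop
vertex 0.681 2.22 -1.271
vertex 0.658 1.81 -0.792
vertex 0.355 2.361 -0.751
endloop
endfacet
facet normal 0.002 0.966 -0.260
outer loop
vertex 0.681 2.22 -1.271
vertex 0.355 2.361 -0.751
vertex 2.062 2.53 -0.108
endloop
endfacet
facet normal -0.816 -0.419 -0.397
outer loop
vertex 0.355 2.361 -0.751
vertex 0.658 1.81 -0.792
vertex 0.332 1.952 -0.272
endloop
endfacet
facet normal -0.302 0.732 0.611
outer loop
vertex 0.355 2.361 -0.751
vertex 0.332 1.952 -0.272
vertex 2.062 2.53 -0.108
endloop
endfacet
facet normal -0.817 -0.417 -0.398
outer loop
vertex 0.332 1.952 -0.272
vertex 0.658 1.81 -0.792
vertex 0.634 1.401 -0.314
endloop
endfacet
facet normal -0.058 -0.108 0.992
outer loop
vertex 0.332 1.952 -0.272
vertex 0.634 1.401 -0.314
vertex 2.062 2.53 -0.108
endloop
endfacet
facet normal -0.817 -0.417 -0.398
outer loop
vertex 0.634 1.401 -0.314
vertex 0.658 1.81 -0.792
vertex 0.96 1.259 -0.834
endloop
endfacet
facet normal 0.491 -0.712 0.502
outer loop
vertex 0.634 1.401 -0.314
vertex 0.96 1.259 -0.834
vertex 2.062 2.53 -0.108
endloop
endfacet
facet normal -0.817 -0.417 -0.399
outer loop
vertex 0.96 1.259 -0.834
vertex 0.658 1.81 -0.792
vertex 0.984 1.669 -1.312
endloop
endfacet
facet normal 0.796 -0.479 -0.371
outer loop
vertex 0.96 1.259 -0.834
vertex 0.984 1.669 -1.312
vertex 2.062 2.53 -0.108
endloop
endfacet
facet normal -0.696 0.683 -0.222
outer loop
vertex -2.716 1.401 -0.795
vertex -2.093 1.954 -1.047
vertex -2.762 1.106 -1.559
endloop
endfacet
facet normal -0.716 -0.636 0.289
outer loop
vertex -1.927 0.286 -1.293
vertex -2.716 1.401 -0.795
vertex -2.762 1.106 -1.559
endloop
endfacet
facet normal -0.696 0.683 -0.221
outer loop
vertex -2.762 1.106 -1.559
vertex -2.093 1.954 -1.047
vertex -2.14 1.659 -1.81
endloop
endfacet
facet normal -0.056 -0.359 -0.931
outer loop
vertex -2.14 1.659 -1.81
vertex -1.927 0.286 -1.293
vertex -2.762 1.106 -1.559
endloop
endfacet
facet normal 0.057 0.360 0.931
outer loop
vertex -2.716 1.401 -0.795
vertex -1.258 1.134 -0.781
vertex -2.093 1.954 -1.047
endloop
endfacet
facet normal -0.715 -0.636 0.290
outer loop
vertex -1.88 0.581 -0.53
vertex -2.716 1.401 -0.795
vertex -1.927 0.286 -1.293
endloop
endfacet
facet normal 0.057 0.359 0.932
outer loop
vertex -1.88 0.581 -0.53
vertex -1.258 1.134 -0.781
vertex -2.716 1.401 -0.795
endloop
endfacet
facet normal 0.716 0.635 -0.290
outer loop
vertex -2.093 1.954 -1.047
vertex -1.258 1.134 -0.781
vertex -2.14 1.659 -1.81
endloop
endfacet
facet normal -0.058 -0.360 -0.931
outer loop
vertex -1.304 0.839 -1.545
vertex -1.927 0.286 -1.293
vertex -2.14 1.659 -1.81
endloop
endfacet
facet normal 0.716 0.636 -0.289
outer loop
vertex -2.14 1.659 -1.81
vertex -1.258 1.134 -0.781
vertex -1.304 0.839 -1.545
endloop
endfacet
facet normal 0.696 -0.683 0.221
outer loop
vertex -1.304 0.839 -1.545
vertex -1.88 0.581 -0.53
vertex -1.927 0.286 -1.293
endloop
endfacet
facet normal 0.696 -0.683 0.222
outer loop
vertex -1.258 1.134 -0.781
vertex -1.88 0.581 -0.53
vertex -1.304 0.839 -1.545
endloop
endfacet

endsolid


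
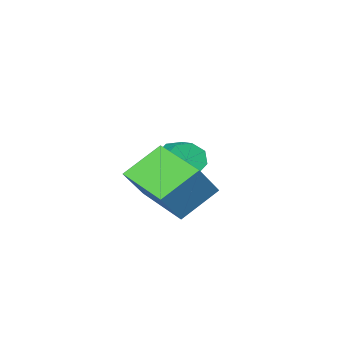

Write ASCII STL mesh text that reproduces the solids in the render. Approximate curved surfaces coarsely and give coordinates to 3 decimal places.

solid 
facet normal -0.438 -0.849 -0.296
outer loop
vertex -0.157 0.732 2.529
vertex -0.299 0.964 2.074
vertex 0.123 0.689 2.238
endloop
endfacet
facet normal 0.577 -0.518 0.632
outer loop
vertex -0.157 0.732 2.529
vertex 0.123 0.689 2.238
vertex 0.302 1.623 2.841
endloop
endfacet
facet normal 0.578 -0.518 0.631
outer loop
vertex 0.302 1.623 2.841
vertex 0.123 0.689 2.238
vertex 0.582 1.581 2.55
endloop
endfacet
facet normal 0.437 0.849 0.298
outer loop
vertex 0.302 1.623 2.841
vertex 0.582 1.581 2.55
vertex 0.159 1.856 2.386
endloop
endfacet
facet normal -0.437 -0.848 -0.299
outer loop
vertex 0.123 0.689 2.238
vertex -0.299 0.964 2.074
vertex 0.156 0.808 1.852
endloop
endfacet
facet normal 0.896 -0.440 -0.059
outer loop
vertex 0.123 0.689 2.238
vertex 0.156 0.808 1.852
vertex 0.582 1.581 2.55
endloop
endfacet
facet normal 0.896 -0.440 -0.060
outer loop
vertex 0.582 1.581 2.55
vertex 0.156 0.808 1.852
vertex 0.614 1.699 2.164
endloop
endfacet
facet normal 0.437 0.849 0.296
outer loop
vertex 0.582 1.581 2.55
vertex 0.614 1.699 2.164
vertex 0.159 1.856 2.386
endloop
endfacet
facet normal -0.436 -0.849 -0.297
outer loop
vertex 0.156 0.808 1.852
vertex -0.299 0.964 2.074
vertex -0.078 1.018 1.595
endloop
endfacet
facet normal 0.691 -0.105 -0.715
outer loop
vertex 0.156 0.808 1.852
vertex -0.078 1.018 1.595
vertex 0.614 1.699 2.164
endloop
endfacet
facet normal 0.692 -0.106 -0.714
outer loop
vertex 0.614 1.699 2.164
vertex -0.078 1.018 1.595
vertex 0.381 1.909 1.907
endloop
endfacet
facet normal 0.438 0.849 0.297
outer loop
vertex 0.614 1.699 2.164
vertex 0.381 1.909 1.907
vertex 0.159 1.856 2.386
endloop
endfacet
facet normal -0.437 -0.849 -0.297
outer loop
vertex -0.078 1.018 1.595
vertex -0.299 0.964 2.074
vertex -0.442 1.197 1.619
endloop
endfacet
facet normal 0.081 0.292 -0.953
outer loop
vertex -0.078 1.018 1.595
vertex -0.442 1.197 1.619
vertex 0.381 1.909 1.907
endloop
endfacet
facet normal 0.081 0.292 -0.953
outer loop
vertex 0.381 1.909 1.907
vertex -0.442 1.197 1.619
vertex 0.017 2.088 1.931
endloop
endfacet
facet normal 0.437 0.849 0.297
outer loop
vertex 0.381 1.909 1.907
vertex 0.017 2.088 1.931
vertex 0.159 1.856 2.386
endloop
endfacet
facet normal -0.437 -0.849 -0.298
outer loop
vertex -0.442 1.197 1.619
vertex -0.299 0.964 2.074
vertex -0.722 1.239 1.91
endloop
endfacet
facet normal -0.578 0.518 -0.631
outer loop
vertex -0.442 1.197 1.619
vertex -0.722 1.239 1.91
vertex 0.017 2.088 1.931
endloop
endfacet
facet normal -0.577 0.518 -0.632
outer loop
vertex 0.017 2.088 1.931
vertex -0.722 1.239 1.91
vertex -0.263 2.131 2.222
endloop
endfacet
facet normal 0.438 0.849 0.296
outer loop
vertex 0.017 2.088 1.931
vertex -0.263 2.131 2.222
vertex 0.159 1.856 2.386
endloop
endfacet
facet normal -0.437 -0.849 -0.296
outer loop
vertex -0.722 1.239 1.91
vertex -0.299 0.964 2.074
vertex -0.754 1.121 2.296
endloop
endfacet
facet normal -0.896 0.440 0.060
outer loop
vertex -0.722 1.239 1.91
vertex -0.754 1.121 2.296
vertex -0.263 2.131 2.222
endloop
endfacet
facet normal -0.896 0.440 0.059
outer loop
vertex -0.263 2.131 2.222
vertex -0.754 1.121 2.296
vertex -0.296 2.012 2.608
endloop
endfacet
facet normal 0.437 0.848 0.299
outer loop
vertex -0.263 2.131 2.222
vertex -0.296 2.012 2.608
vertex 0.159 1.856 2.386
endloop
endfacet
facet normal -0.438 -0.849 -0.297
outer loop
vertex -0.754 1.121 2.296
vertex -0.299 0.964 2.074
vertex -0.521 0.911 2.553
endloop
endfacet
facet normal -0.692 0.106 0.714
outer loop
vertex -0.754 1.121 2.296
vertex -0.521 0.911 2.553
vertex -0.296 2.012 2.608
endloop
endfacet
facet normal -0.691 0.105 0.715
outer loop
vertex -0.296 2.012 2.608
vertex -0.521 0.911 2.553
vertex -0.062 1.802 2.865
endloop
endfacet
facet normal 0.436 0.849 0.297
outer loop
vertex -0.296 2.012 2.608
vertex -0.062 1.802 2.865
vertex 0.159 1.856 2.386
endloop
endfacet
facet normal -0.437 -0.849 -0.297
outer loop
vertex -0.521 0.911 2.553
vertex -0.299 0.964 2.074
vertex -0.157 0.732 2.529
endloop
endfacet
facet normal -0.081 -0.292 0.953
outer loop
vertex -0.521 0.911 2.553
vertex -0.157 0.732 2.529
vertex -0.062 1.802 2.865
endloop
endfacet
facet normal -0.081 -0.292 0.953
outer loop
vertex -0.062 1.802 2.865
vertex -0.157 0.732 2.529
vertex 0.302 1.623 2.841
endloop
endfacet
facet normal 0.437 0.849 0.297
outer loop
vertex -0.062 1.802 2.865
vertex 0.302 1.623 2.841
vertex 0.159 1.856 2.386
endloop
endfacet
facet normal -0.639 -0.106 -0.762
outer loop
vertex 1.365 3.004 2.832
vertex 1.502 4.484 2.512
vertex 2.282 2.761 2.097
endloop
endfacet
facet normal -0.090 -0.974 0.210
outer loop
vertex 2.978 2.876 2.928
vertex 1.365 3.004 2.832
vertex 2.282 2.761 2.097
endloop
endfacet
facet normal -0.639 -0.106 -0.762
outer loop
vertex 2.282 2.761 2.097
vertex 1.502 4.484 2.512
vertex 2.418 4.24 1.777
endloop
endfacet
facet normal 0.764 -0.203 -0.612
outer loop
vertex 2.418 4.24 1.777
vertex 2.978 2.876 2.928
vertex 2.282 2.761 2.097
endloop
endfacet
facet normal -0.764 0.203 0.612
outer loop
vertex 1.365 3.004 2.832
vertex 2.198 4.599 3.343
vertex 1.502 4.484 2.512
endloop
endfacet
facet normal -0.090 -0.973 0.211
outer loop
vertex 2.062 3.12 3.663
vertex 1.365 3.004 2.832
vertex 2.978 2.876 2.928
endloop
endfacet
facet normal -0.764 0.203 0.613
outer loop
vertex 2.062 3.12 3.663
vertex 2.198 4.599 3.343
vertex 1.365 3.004 2.832
endloop
endfacet
facet normal 0.090 0.973 -0.210
outer loop
vertex 1.502 4.484 2.512
vertex 2.198 4.599 3.343
vertex 2.418 4.24 1.777
endloop
endfacet
facet normal 0.764 -0.203 -0.612
outer loop
vertex 3.115 4.356 2.608
vertex 2.978 2.876 2.928
vertex 2.418 4.24 1.777
endloop
endfacet
facet normal 0.089 0.973 -0.211
outer loop
vertex 2.418 4.24 1.777
vertex 2.198 4.599 3.343
vertex 3.115 4.356 2.608
endloop
endfacet
facet normal 0.639 0.106 0.762
outer loop
vertex 3.115 4.356 2.608
vertex 2.062 3.12 3.663
vertex 2.978 2.876 2.928
endloop
endfacet
facet normal 0.639 0.106 0.762
outer loop
vertex 2.198 4.599 3.343
vertex 2.062 3.12 3.663
vertex 3.115 4.356 2.608
endloop
endfacet

endsolid


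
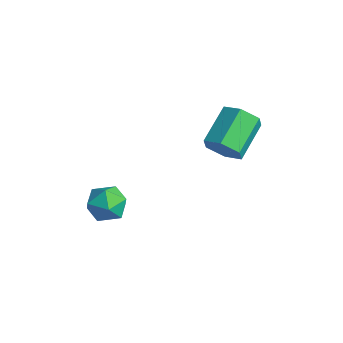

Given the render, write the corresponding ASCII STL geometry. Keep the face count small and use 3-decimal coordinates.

solid 
facet normal 0.406 -0.774 -0.487
outer loop
vertex 2.024 0.082 4.165
vertex 1.7 0.418 3.361
vertex 2.542 0.669 3.664
endloop
endfacet
facet normal 0.724 -0.052 0.687
outer loop
vertex 2.024 0.082 4.165
vertex 2.542 0.669 3.664
vertex 1.224 1.606 5.124
endloop
endfacet
facet normal 0.724 -0.053 0.688
outer loop
vertex 1.224 1.606 5.124
vertex 2.542 0.669 3.664
vertex 1.743 2.193 4.623
endloop
endfacet
facet normal -0.406 0.774 0.486
outer loop
vertex 1.224 1.606 5.124
vertex 1.743 2.193 4.623
vertex 0.9 1.942 4.319
endloop
endfacet
facet normal 0.406 -0.774 -0.487
outer loop
vertex 2.542 0.669 3.664
vertex 1.7 0.418 3.361
vertex 2.218 1.005 2.86
endloop
endfacet
facet normal 0.845 0.520 -0.123
outer loop
vertex 2.542 0.669 3.664
vertex 2.218 1.005 2.86
vertex 1.743 2.193 4.623
endloop
endfacet
facet normal 0.845 0.520 -0.123
outer loop
vertex 1.743 2.193 4.623
vertex 2.218 1.005 2.86
vertex 1.419 2.529 3.818
endloop
endfacet
facet normal -0.406 0.774 0.486
outer loop
vertex 1.743 2.193 4.623
vertex 1.419 2.529 3.818
vertex 0.9 1.942 4.319
endloop
endfacet
facet normal 0.406 -0.774 -0.486
outer loop
vertex 2.218 1.005 2.86
vertex 1.7 0.418 3.361
vertex 1.376 0.754 2.556
endloop
endfacet
facet normal 0.122 0.573 -0.810
outer loop
vertex 2.218 1.005 2.86
vertex 1.376 0.754 2.556
vertex 1.419 2.529 3.818
endloop
endfacet
facet normal 0.121 0.573 -0.810
outer loop
vertex 1.419 2.529 3.818
vertex 1.376 0.754 2.556
vertex 0.576 2.278 3.515
endloop
endfacet
facet normal -0.405 0.774 0.487
outer loop
vertex 1.419 2.529 3.818
vertex 0.576 2.278 3.515
vertex 0.9 1.942 4.319
endloop
endfacet
facet normal 0.406 -0.774 -0.486
outer loop
vertex 1.376 0.754 2.556
vertex 1.7 0.418 3.361
vertex 0.857 0.167 3.057
endloop
endfacet
facet normal -0.724 0.053 -0.688
outer loop
vertex 1.376 0.754 2.556
vertex 0.857 0.167 3.057
vertex 0.576 2.278 3.515
endloop
endfacet
facet normal -0.724 0.053 -0.687
outer loop
vertex 0.576 2.278 3.515
vertex 0.857 0.167 3.057
vertex 0.058 1.691 4.016
endloop
endfacet
facet normal -0.406 0.774 0.487
outer loop
vertex 0.576 2.278 3.515
vertex 0.058 1.691 4.016
vertex 0.9 1.942 4.319
endloop
endfacet
facet normal 0.406 -0.774 -0.486
outer loop
vertex 0.857 0.167 3.057
vertex 1.7 0.418 3.361
vertex 1.181 -0.169 3.862
endloop
endfacet
facet normal -0.845 -0.520 0.123
outer loop
vertex 0.857 0.167 3.057
vertex 1.181 -0.169 3.862
vertex 0.058 1.691 4.016
endloop
endfacet
facet normal -0.845 -0.520 0.123
outer loop
vertex 0.058 1.691 4.016
vertex 1.181 -0.169 3.862
vertex 0.382 1.355 4.82
endloop
endfacet
facet normal -0.406 0.774 0.487
outer loop
vertex 0.058 1.691 4.016
vertex 0.382 1.355 4.82
vertex 0.9 1.942 4.319
endloop
endfacet
facet normal 0.405 -0.774 -0.487
outer loop
vertex 1.181 -0.169 3.862
vertex 1.7 0.418 3.361
vertex 2.024 0.082 4.165
endloop
endfacet
facet normal -0.121 -0.573 0.811
outer loop
vertex 1.181 -0.169 3.862
vertex 2.024 0.082 4.165
vertex 0.382 1.355 4.82
endloop
endfacet
facet normal -0.122 -0.574 0.810
outer loop
vertex 0.382 1.355 4.82
vertex 2.024 0.082 4.165
vertex 1.224 1.606 5.124
endloop
endfacet
facet normal -0.406 0.774 0.486
outer loop
vertex 0.382 1.355 4.82
vertex 1.224 1.606 5.124
vertex 0.9 1.942 4.319
endloop
endfacet
facet normal -0.528 0.188 0.828
outer loop
vertex -2.022 -2.483 -0.381
vertex -2.432 -3.415 -0.431
vertex -1.567 -3.267 0.087
endloop
endfacet
facet normal 0.088 0.548 0.832
outer loop
vertex -2.022 -2.483 -0.381
vertex -1.567 -3.267 0.087
vertex -1.008 -2.583 -0.423
endloop
endfacet
facet normal 0.105 0.962 0.251
outer loop
vertex -2.022 -2.483 -0.381
vertex -1.008 -2.583 -0.423
vertex -1.528 -2.309 -1.256
endloop
endfacet
facet normal -0.501 0.858 -0.112
outer loop
vertex -2.022 -2.483 -0.381
vertex -1.528 -2.309 -1.256
vertex -2.408 -2.823 -1.261
endloop
endfacet
facet normal -0.892 0.379 0.245
outer loop
vertex -2.022 -2.483 -0.381
vertex -2.408 -2.823 -1.261
vertex -2.432 -3.415 -0.431
endloop
endfacet
facet normal 0.620 0.075 0.781
outer loop
vertex -1.008 -2.583 -0.423
vertex -1.567 -3.267 0.087
vertex -0.792 -3.577 -0.499
endloop
endfacet
facet normal -0.377 -0.508 0.775
outer loop
vertex -1.567 -3.267 0.087
vertex -2.432 -3.415 -0.431
vertex -1.672 -4.091 -0.504
endloop
endfacet
facet normal -0.966 -0.197 -0.168
outer loop
vertex -2.432 -3.415 -0.431
vertex -2.408 -2.823 -1.261
vertex -2.192 -3.817 -1.337
endloop
endfacet
facet normal -0.333 0.577 -0.746
outer loop
vertex -2.408 -2.823 -1.261
vertex -1.528 -2.309 -1.256
vertex -1.633 -3.133 -1.847
endloop
endfacet
facet normal 0.648 0.745 -0.159
outer loop
vertex -1.528 -2.309 -1.256
vertex -1.008 -2.583 -0.423
vertex -0.768 -2.985 -1.329
endloop
endfacet
facet normal 0.501 -0.858 0.112
outer loop
vertex -1.178 -3.917 -1.379
vertex -0.792 -3.577 -0.499
vertex -1.672 -4.091 -0.504
endloop
endfacet
facet normal -0.105 -0.962 -0.251
outer loop
vertex -1.178 -3.917 -1.379
vertex -1.672 -4.091 -0.504
vertex -2.192 -3.817 -1.337
endloop
endfacet
facet normal -0.088 -0.548 -0.832
outer loop
vertex -1.178 -3.917 -1.379
vertex -2.192 -3.817 -1.337
vertex -1.633 -3.133 -1.847
endloop
endfacet
facet normal 0.528 -0.188 -0.828
outer loop
vertex -1.178 -3.917 -1.379
vertex -1.633 -3.133 -1.847
vertex -0.768 -2.985 -1.329
endloop
endfacet
facet normal 0.892 -0.379 -0.245
outer loop
vertex -1.178 -3.917 -1.379
vertex -0.768 -2.985 -1.329
vertex -0.792 -3.577 -0.499
endloop
endfacet
facet normal 0.333 -0.577 0.746
outer loop
vertex -1.672 -4.091 -0.504
vertex -0.792 -3.577 -0.499
vertex -1.567 -3.267 0.087
endloop
endfacet
facet normal -0.648 -0.745 0.159
outer loop
vertex -2.192 -3.817 -1.337
vertex -1.672 -4.091 -0.504
vertex -2.432 -3.415 -0.431
endloop
endfacet
facet normal -0.620 -0.075 -0.781
outer loop
vertex -1.633 -3.133 -1.847
vertex -2.192 -3.817 -1.337
vertex -2.408 -2.823 -1.261
endloop
endfacet
facet normal 0.377 0.508 -0.775
outer loop
vertex -0.768 -2.985 -1.329
vertex -1.633 -3.133 -1.847
vertex -1.528 -2.309 -1.256
endloop
endfacet
facet normal 0.966 0.197 0.168
outer loop
vertex -0.792 -3.577 -0.499
vertex -0.768 -2.985 -1.329
vertex -1.008 -2.583 -0.423
endloop
endfacet

endsolid


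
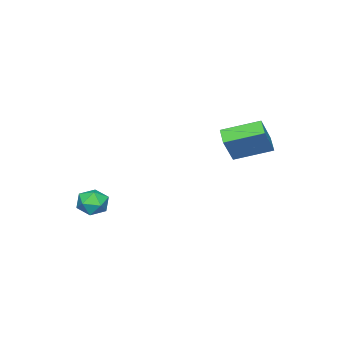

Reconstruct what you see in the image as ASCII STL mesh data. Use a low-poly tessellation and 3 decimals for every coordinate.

solid 
facet normal 0.033 0.785 0.619
outer loop
vertex 2.164 -2.28 -1.04
vertex 1.26 -2.43 -0.802
vertex 1.955 -2.846 -0.311
endloop
endfacet
facet normal 0.674 0.478 0.564
outer loop
vertex 2.164 -2.28 -1.04
vertex 1.955 -2.846 -0.311
vertex 2.637 -3.09 -0.919
endloop
endfacet
facet normal 0.865 0.487 -0.123
outer loop
vertex 2.164 -2.28 -1.04
vertex 2.637 -3.09 -0.919
vertex 2.365 -2.826 -1.786
endloop
endfacet
facet normal 0.342 0.800 -0.493
outer loop
vertex 2.164 -2.28 -1.04
vertex 2.365 -2.826 -1.786
vertex 1.514 -2.418 -1.714
endloop
endfacet
facet normal -0.173 0.984 -0.035
outer loop
vertex 2.164 -2.28 -1.04
vertex 1.514 -2.418 -1.714
vertex 1.26 -2.43 -0.802
endloop
endfacet
facet normal 0.610 -0.204 0.766
outer loop
vertex 2.637 -3.09 -0.919
vertex 1.955 -2.846 -0.311
vertex 2.026 -3.742 -0.606
endloop
endfacet
facet normal -0.428 0.294 0.855
outer loop
vertex 1.955 -2.846 -0.311
vertex 1.26 -2.43 -0.802
vertex 1.175 -3.334 -0.534
endloop
endfacet
facet normal -0.761 0.616 -0.204
outer loop
vertex 1.26 -2.43 -0.802
vertex 1.514 -2.418 -1.714
vertex 0.903 -3.07 -1.401
endloop
endfacet
facet normal 0.072 0.317 -0.946
outer loop
vertex 1.514 -2.418 -1.714
vertex 2.365 -2.826 -1.786
vertex 1.585 -3.314 -2.009
endloop
endfacet
facet normal 0.919 -0.189 -0.346
outer loop
vertex 2.365 -2.826 -1.786
vertex 2.637 -3.09 -0.919
vertex 2.28 -3.73 -1.518
endloop
endfacet
facet normal -0.342 -0.800 0.493
outer loop
vertex 1.376 -3.88 -1.28
vertex 2.026 -3.742 -0.606
vertex 1.175 -3.334 -0.534
endloop
endfacet
facet normal -0.865 -0.487 0.123
outer loop
vertex 1.376 -3.88 -1.28
vertex 1.175 -3.334 -0.534
vertex 0.903 -3.07 -1.401
endloop
endfacet
facet normal -0.674 -0.478 -0.564
outer loop
vertex 1.376 -3.88 -1.28
vertex 0.903 -3.07 -1.401
vertex 1.585 -3.314 -2.009
endloop
endfacet
facet normal -0.033 -0.785 -0.619
outer loop
vertex 1.376 -3.88 -1.28
vertex 1.585 -3.314 -2.009
vertex 2.28 -3.73 -1.518
endloop
endfacet
facet normal 0.173 -0.984 0.035
outer loop
vertex 1.376 -3.88 -1.28
vertex 2.28 -3.73 -1.518
vertex 2.026 -3.742 -0.606
endloop
endfacet
facet normal -0.072 -0.317 0.946
outer loop
vertex 1.175 -3.334 -0.534
vertex 2.026 -3.742 -0.606
vertex 1.955 -2.846 -0.311
endloop
endfacet
facet normal -0.919 0.189 0.346
outer loop
vertex 0.903 -3.07 -1.401
vertex 1.175 -3.334 -0.534
vertex 1.26 -2.43 -0.802
endloop
endfacet
facet normal -0.610 0.204 -0.766
outer loop
vertex 1.585 -3.314 -2.009
vertex 0.903 -3.07 -1.401
vertex 1.514 -2.418 -1.714
endloop
endfacet
facet normal 0.428 -0.294 -0.855
outer loop
vertex 2.28 -3.73 -1.518
vertex 1.585 -3.314 -2.009
vertex 2.365 -2.826 -1.786
endloop
endfacet
facet normal 0.761 -0.616 0.204
outer loop
vertex 2.026 -3.742 -0.606
vertex 2.28 -3.73 -1.518
vertex 2.637 -3.09 -0.919
endloop
endfacet
facet normal -0.565 -0.035 -0.825
outer loop
vertex -2.981 2.193 2.316
vertex -4.071 3.957 2.988
vertex -2.285 2.815 1.813
endloop
endfacet
facet normal 0.500 -0.809 -0.308
outer loop
vertex -1.189 2.883 3.412
vertex -2.981 2.193 2.316
vertex -2.285 2.815 1.813
endloop
endfacet
facet normal -0.565 -0.035 -0.825
outer loop
vertex -2.285 2.815 1.813
vertex -4.071 3.957 2.988
vertex -3.375 4.579 2.485
endloop
endfacet
facet normal 0.656 0.586 -0.475
outer loop
vertex -3.375 4.579 2.485
vertex -1.189 2.883 3.412
vertex -2.285 2.815 1.813
endloop
endfacet
facet normal -0.656 -0.586 0.475
outer loop
vertex -2.981 2.193 2.316
vertex -2.975 4.025 4.587
vertex -4.071 3.957 2.988
endloop
endfacet
facet normal 0.500 -0.809 -0.308
outer loop
vertex -1.885 2.261 3.915
vertex -2.981 2.193 2.316
vertex -1.189 2.883 3.412
endloop
endfacet
facet normal -0.656 -0.586 0.475
outer loop
vertex -1.885 2.261 3.915
vertex -2.975 4.025 4.587
vertex -2.981 2.193 2.316
endloop
endfacet
facet normal -0.500 0.809 0.308
outer loop
vertex -4.071 3.957 2.988
vertex -2.975 4.025 4.587
vertex -3.375 4.579 2.485
endloop
endfacet
facet normal 0.656 0.586 -0.475
outer loop
vertex -2.279 4.647 4.084
vertex -1.189 2.883 3.412
vertex -3.375 4.579 2.485
endloop
endfacet
facet normal -0.500 0.809 0.308
outer loop
vertex -3.375 4.579 2.485
vertex -2.975 4.025 4.587
vertex -2.279 4.647 4.084
endloop
endfacet
facet normal 0.565 0.035 0.825
outer loop
vertex -2.279 4.647 4.084
vertex -1.885 2.261 3.915
vertex -1.189 2.883 3.412
endloop
endfacet
facet normal 0.565 0.035 0.825
outer loop
vertex -2.975 4.025 4.587
vertex -1.885 2.261 3.915
vertex -2.279 4.647 4.084
endloop
endfacet

endsolid


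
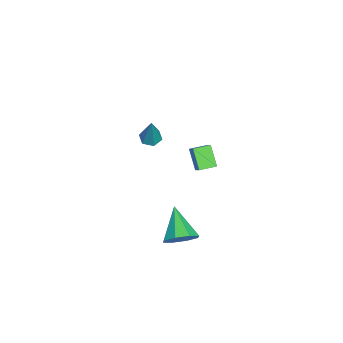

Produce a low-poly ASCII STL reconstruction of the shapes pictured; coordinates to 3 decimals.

solid 
facet normal -0.377 -0.103 -0.921
outer loop
vertex 1.504 1.4 2.786
vertex 0.999 1.129 3.023
vertex 1.014 1.744 2.948
endloop
endfacet
facet normal 0.566 0.824 -0.038
outer loop
vertex 1.504 1.4 2.786
vertex 1.014 1.744 2.948
vertex 1.741 1.331 4.837
endloop
endfacet
facet normal -0.377 -0.103 -0.921
outer loop
vertex 1.014 1.744 2.948
vertex 0.999 1.129 3.023
vertex 0.509 1.473 3.185
endloop
endfacet
facet normal -0.327 0.889 0.320
outer loop
vertex 1.014 1.744 2.948
vertex 0.509 1.473 3.185
vertex 1.741 1.331 4.837
endloop
endfacet
facet normal -0.377 -0.103 -0.921
outer loop
vertex 0.509 1.473 3.185
vertex 0.999 1.129 3.023
vertex 0.494 0.858 3.26
endloop
endfacet
facet normal -0.794 0.093 0.600
outer loop
vertex 0.509 1.473 3.185
vertex 0.494 0.858 3.26
vertex 1.741 1.331 4.837
endloop
endfacet
facet normal -0.377 -0.103 -0.921
outer loop
vertex 0.494 0.858 3.26
vertex 0.999 1.129 3.023
vertex 0.984 0.514 3.098
endloop
endfacet
facet normal -0.368 -0.770 0.522
outer loop
vertex 0.494 0.858 3.26
vertex 0.984 0.514 3.098
vertex 1.741 1.331 4.837
endloop
endfacet
facet normal -0.377 -0.103 -0.920
outer loop
vertex 0.984 0.514 3.098
vertex 0.999 1.129 3.023
vertex 1.488 0.785 2.861
endloop
endfacet
facet normal 0.526 -0.835 0.163
outer loop
vertex 0.984 0.514 3.098
vertex 1.488 0.785 2.861
vertex 1.741 1.331 4.837
endloop
endfacet
facet normal -0.377 -0.102 -0.921
outer loop
vertex 1.488 0.785 2.861
vertex 0.999 1.129 3.023
vertex 1.504 1.4 2.786
endloop
endfacet
facet normal 0.992 -0.040 -0.116
outer loop
vertex 1.488 0.785 2.861
vertex 1.504 1.4 2.786
vertex 1.741 1.331 4.837
endloop
endfacet
facet normal -0.559 -0.349 0.753
outer loop
vertex -1.429 2.916 0.276
vertex -1.902 3.784 0.327
vertex -2.14 2.568 -0.413
endloop
endfacet
facet normal 0.478 -0.877 -0.051
outer loop
vertex -1.358 3.056 -1.467
vertex -1.429 2.916 0.276
vertex -2.14 2.568 -0.413
endloop
endfacet
facet normal -0.558 -0.349 0.753
outer loop
vertex -2.14 2.568 -0.413
vertex -1.902 3.784 0.327
vertex -2.614 3.436 -0.362
endloop
endfacet
facet normal -0.678 -0.332 -0.656
outer loop
vertex -2.614 3.436 -0.362
vertex -1.358 3.056 -1.467
vertex -2.14 2.568 -0.413
endloop
endfacet
facet normal 0.678 0.331 0.656
outer loop
vertex -1.429 2.916 0.276
vertex -1.12 4.272 -0.727
vertex -1.902 3.784 0.327
endloop
endfacet
facet normal 0.478 -0.877 -0.051
outer loop
vertex -0.646 3.404 -0.778
vertex -1.429 2.916 0.276
vertex -1.358 3.056 -1.467
endloop
endfacet
facet normal 0.677 0.331 0.657
outer loop
vertex -0.646 3.404 -0.778
vertex -1.12 4.272 -0.727
vertex -1.429 2.916 0.276
endloop
endfacet
facet normal -0.478 0.877 0.051
outer loop
vertex -1.902 3.784 0.327
vertex -1.12 4.272 -0.727
vertex -2.614 3.436 -0.362
endloop
endfacet
facet normal -0.678 -0.331 -0.657
outer loop
vertex -1.831 3.924 -1.416
vertex -1.358 3.056 -1.467
vertex -2.614 3.436 -0.362
endloop
endfacet
facet normal -0.478 0.877 0.051
outer loop
vertex -2.614 3.436 -0.362
vertex -1.12 4.272 -0.727
vertex -1.831 3.924 -1.416
endloop
endfacet
facet normal 0.558 0.348 -0.753
outer loop
vertex -1.831 3.924 -1.416
vertex -0.646 3.404 -0.778
vertex -1.358 3.056 -1.467
endloop
endfacet
facet normal 0.558 0.349 -0.753
outer loop
vertex -1.12 4.272 -0.727
vertex -0.646 3.404 -0.778
vertex -1.831 3.924 -1.416
endloop
endfacet
facet normal 0.737 0.317 -0.597
outer loop
vertex 3.765 2.373 -2.918
vertex 3.21 3.161 -3.184
vertex 3.875 2.977 -2.461
endloop
endfacet
facet normal 0.306 -0.609 0.731
outer loop
vertex 3.765 2.373 -2.918
vertex 3.875 2.977 -2.461
vertex 1.67 2.499 -1.936
endloop
endfacet
facet normal 0.737 0.316 -0.597
outer loop
vertex 3.875 2.977 -2.461
vertex 3.21 3.161 -3.184
vertex 3.596 3.689 -2.428
endloop
endfacet
facet normal 0.223 0.042 0.974
outer loop
vertex 3.875 2.977 -2.461
vertex 3.596 3.689 -2.428
vertex 1.67 2.499 -1.936
endloop
endfacet
facet normal 0.737 0.317 -0.597
outer loop
vertex 3.596 3.689 -2.428
vertex 3.21 3.161 -3.184
vertex 3.09 4.092 -2.838
endloop
endfacet
facet normal -0.166 0.594 0.788
outer loop
vertex 3.596 3.689 -2.428
vertex 3.09 4.092 -2.838
vertex 1.67 2.499 -1.936
endloop
endfacet
facet normal 0.737 0.317 -0.597
outer loop
vertex 3.09 4.092 -2.838
vertex 3.21 3.161 -3.184
vertex 2.655 3.949 -3.451
endloop
endfacet
facet normal -0.632 0.722 0.280
outer loop
vertex 3.09 4.092 -2.838
vertex 2.655 3.949 -3.451
vertex 1.67 2.499 -1.936
endloop
endfacet
facet normal 0.737 0.317 -0.597
outer loop
vertex 2.655 3.949 -3.451
vertex 3.21 3.161 -3.184
vertex 2.544 3.345 -3.908
endloop
endfacet
facet normal -0.902 0.353 -0.248
outer loop
vertex 2.655 3.949 -3.451
vertex 2.544 3.345 -3.908
vertex 1.67 2.499 -1.936
endloop
endfacet
facet normal 0.737 0.316 -0.597
outer loop
vertex 2.544 3.345 -3.908
vertex 3.21 3.161 -3.184
vertex 2.823 2.633 -3.941
endloop
endfacet
facet normal -0.819 -0.298 -0.491
outer loop
vertex 2.544 3.345 -3.908
vertex 2.823 2.633 -3.941
vertex 1.67 2.499 -1.936
endloop
endfacet
facet normal 0.737 0.317 -0.598
outer loop
vertex 2.823 2.633 -3.941
vertex 3.21 3.161 -3.184
vertex 3.329 2.23 -3.531
endloop
endfacet
facet normal -0.430 -0.850 -0.304
outer loop
vertex 2.823 2.633 -3.941
vertex 3.329 2.23 -3.531
vertex 1.67 2.499 -1.936
endloop
endfacet
facet normal 0.736 0.317 -0.598
outer loop
vertex 3.329 2.23 -3.531
vertex 3.21 3.161 -3.184
vertex 3.765 2.373 -2.918
endloop
endfacet
facet normal 0.036 -0.979 0.203
outer loop
vertex 3.329 2.23 -3.531
vertex 3.765 2.373 -2.918
vertex 1.67 2.499 -1.936
endloop
endfacet

endsolid


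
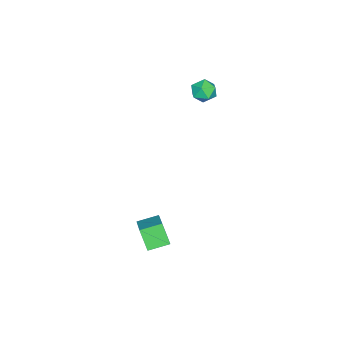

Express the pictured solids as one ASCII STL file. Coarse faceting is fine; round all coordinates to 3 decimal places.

solid 
facet normal -0.521 0.849 0.093
outer loop
vertex -2.932 0.836 3.508
vertex -3.464 0.459 3.97
vertex -2.828 0.813 4.3
endloop
endfacet
facet normal 0.174 0.985 0.006
outer loop
vertex -2.932 0.836 3.508
vertex -2.828 0.813 4.3
vertex -2.205 0.706 3.812
endloop
endfacet
facet normal 0.380 0.693 -0.612
outer loop
vertex -2.932 0.836 3.508
vertex -2.205 0.706 3.812
vertex -2.455 0.285 3.18
endloop
endfacet
facet normal -0.188 0.377 -0.907
outer loop
vertex -2.932 0.836 3.508
vertex -2.455 0.285 3.18
vertex -3.233 0.132 3.278
endloop
endfacet
facet normal -0.744 0.472 -0.472
outer loop
vertex -2.932 0.836 3.508
vertex -3.233 0.132 3.278
vertex -3.464 0.459 3.97
endloop
endfacet
facet normal 0.530 0.660 0.532
outer loop
vertex -2.205 0.706 3.812
vertex -2.828 0.813 4.3
vertex -2.287 0.248 4.462
endloop
endfacet
facet normal -0.594 0.440 0.673
outer loop
vertex -2.828 0.813 4.3
vertex -3.464 0.459 3.97
vertex -3.065 0.095 4.56
endloop
endfacet
facet normal -0.956 -0.169 -0.239
outer loop
vertex -3.464 0.459 3.97
vertex -3.233 0.132 3.278
vertex -3.315 -0.326 3.928
endloop
endfacet
facet normal -0.055 -0.324 -0.945
outer loop
vertex -3.233 0.132 3.278
vertex -2.455 0.285 3.18
vertex -2.692 -0.433 3.44
endloop
endfacet
facet normal 0.864 0.189 -0.467
outer loop
vertex -2.455 0.285 3.18
vertex -2.205 0.706 3.812
vertex -2.056 -0.079 3.77
endloop
endfacet
facet normal 0.188 -0.377 0.907
outer loop
vertex -2.588 -0.456 4.232
vertex -2.287 0.248 4.462
vertex -3.065 0.095 4.56
endloop
endfacet
facet normal -0.380 -0.693 0.612
outer loop
vertex -2.588 -0.456 4.232
vertex -3.065 0.095 4.56
vertex -3.315 -0.326 3.928
endloop
endfacet
facet normal -0.174 -0.985 -0.006
outer loop
vertex -2.588 -0.456 4.232
vertex -3.315 -0.326 3.928
vertex -2.692 -0.433 3.44
endloop
endfacet
facet normal 0.521 -0.849 -0.093
outer loop
vertex -2.588 -0.456 4.232
vertex -2.692 -0.433 3.44
vertex -2.056 -0.079 3.77
endloop
endfacet
facet normal 0.744 -0.472 0.472
outer loop
vertex -2.588 -0.456 4.232
vertex -2.056 -0.079 3.77
vertex -2.287 0.248 4.462
endloop
endfacet
facet normal 0.055 0.324 0.945
outer loop
vertex -3.065 0.095 4.56
vertex -2.287 0.248 4.462
vertex -2.828 0.813 4.3
endloop
endfacet
facet normal -0.864 -0.189 0.467
outer loop
vertex -3.315 -0.326 3.928
vertex -3.065 0.095 4.56
vertex -3.464 0.459 3.97
endloop
endfacet
facet normal -0.530 -0.660 -0.532
outer loop
vertex -2.692 -0.433 3.44
vertex -3.315 -0.326 3.928
vertex -3.233 0.132 3.278
endloop
endfacet
facet normal 0.594 -0.440 -0.673
outer loop
vertex -2.056 -0.079 3.77
vertex -2.692 -0.433 3.44
vertex -2.455 0.285 3.18
endloop
endfacet
facet normal 0.956 0.169 0.239
outer loop
vertex -2.287 0.248 4.462
vertex -2.056 -0.079 3.77
vertex -2.205 0.706 3.812
endloop
endfacet
facet normal -0.744 -0.450 -0.494
outer loop
vertex 2.841 -1.076 -3.03
vertex 2.097 -0.149 -2.755
vertex 3.211 -0.443 -4.163
endloop
endfacet
facet normal 0.610 -0.760 -0.225
outer loop
vertex 4.683 0.449 -3.185
vertex 2.841 -1.076 -3.03
vertex 3.211 -0.443 -4.163
endloop
endfacet
facet normal -0.743 -0.451 -0.494
outer loop
vertex 3.211 -0.443 -4.163
vertex 2.097 -0.149 -2.755
vertex 2.467 0.484 -3.889
endloop
endfacet
facet normal 0.274 0.468 -0.840
outer loop
vertex 2.467 0.484 -3.889
vertex 4.683 0.449 -3.185
vertex 3.211 -0.443 -4.163
endloop
endfacet
facet normal -0.274 -0.469 0.840
outer loop
vertex 2.841 -1.076 -3.03
vertex 3.569 0.743 -1.777
vertex 2.097 -0.149 -2.755
endloop
endfacet
facet normal 0.610 -0.760 -0.225
outer loop
vertex 4.313 -0.184 -2.051
vertex 2.841 -1.076 -3.03
vertex 4.683 0.449 -3.185
endloop
endfacet
facet normal -0.275 -0.469 0.840
outer loop
vertex 4.313 -0.184 -2.051
vertex 3.569 0.743 -1.777
vertex 2.841 -1.076 -3.03
endloop
endfacet
facet normal -0.610 0.760 0.225
outer loop
vertex 2.097 -0.149 -2.755
vertex 3.569 0.743 -1.777
vertex 2.467 0.484 -3.889
endloop
endfacet
facet normal 0.274 0.469 -0.840
outer loop
vertex 3.939 1.376 -2.91
vertex 4.683 0.449 -3.185
vertex 2.467 0.484 -3.889
endloop
endfacet
facet normal -0.610 0.760 0.225
outer loop
vertex 2.467 0.484 -3.889
vertex 3.569 0.743 -1.777
vertex 3.939 1.376 -2.91
endloop
endfacet
facet normal 0.744 0.450 0.494
outer loop
vertex 3.939 1.376 -2.91
vertex 4.313 -0.184 -2.051
vertex 4.683 0.449 -3.185
endloop
endfacet
facet normal 0.743 0.450 0.494
outer loop
vertex 3.569 0.743 -1.777
vertex 4.313 -0.184 -2.051
vertex 3.939 1.376 -2.91
endloop
endfacet

endsolid


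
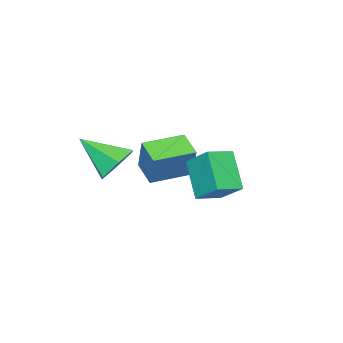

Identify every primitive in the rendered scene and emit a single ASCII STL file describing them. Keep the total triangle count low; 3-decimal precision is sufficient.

solid 
facet normal -0.879 0.473 0.067
outer loop
vertex -0.52 -2.539 -0.53
vertex 0.037 -1.432 -1.039
vertex -0.948 -3.096 -2.209
endloop
endfacet
facet normal -0.416 -0.826 0.380
outer loop
vertex 0.783 -4.028 -2.341
vertex -0.52 -2.539 -0.53
vertex -0.948 -3.096 -2.209
endloop
endfacet
facet normal -0.879 0.473 0.067
outer loop
vertex -0.948 -3.096 -2.209
vertex 0.037 -1.432 -1.039
vertex -0.391 -1.989 -2.718
endloop
endfacet
facet normal -0.235 -0.306 -0.923
outer loop
vertex -0.391 -1.989 -2.718
vertex 0.783 -4.028 -2.341
vertex -0.948 -3.096 -2.209
endloop
endfacet
facet normal 0.235 0.306 0.923
outer loop
vertex -0.52 -2.539 -0.53
vertex 1.768 -2.364 -1.171
vertex 0.037 -1.432 -1.039
endloop
endfacet
facet normal -0.416 -0.826 0.380
outer loop
vertex 1.211 -3.471 -0.662
vertex -0.52 -2.539 -0.53
vertex 0.783 -4.028 -2.341
endloop
endfacet
facet normal 0.235 0.306 0.923
outer loop
vertex 1.211 -3.471 -0.662
vertex 1.768 -2.364 -1.171
vertex -0.52 -2.539 -0.53
endloop
endfacet
facet normal 0.416 0.826 -0.380
outer loop
vertex 0.037 -1.432 -1.039
vertex 1.768 -2.364 -1.171
vertex -0.391 -1.989 -2.718
endloop
endfacet
facet normal -0.235 -0.306 -0.923
outer loop
vertex 1.34 -2.921 -2.85
vertex 0.783 -4.028 -2.341
vertex -0.391 -1.989 -2.718
endloop
endfacet
facet normal 0.416 0.826 -0.380
outer loop
vertex -0.391 -1.989 -2.718
vertex 1.768 -2.364 -1.171
vertex 1.34 -2.921 -2.85
endloop
endfacet
facet normal 0.879 -0.473 -0.067
outer loop
vertex 1.34 -2.921 -2.85
vertex 1.211 -3.471 -0.662
vertex 0.783 -4.028 -2.341
endloop
endfacet
facet normal 0.879 -0.473 -0.067
outer loop
vertex 1.768 -2.364 -1.171
vertex 1.211 -3.471 -0.662
vertex 1.34 -2.921 -2.85
endloop
endfacet
facet normal -0.381 -0.555 0.739
outer loop
vertex 2.098 0.762 0.481
vertex 0.923 1.169 0.181
vertex 1.927 -0.491 -0.548
endloop
endfacet
facet normal 0.919 -0.318 0.235
outer loop
vertex 2.697 0.631 -2.041
vertex 2.098 0.762 0.481
vertex 1.927 -0.491 -0.548
endloop
endfacet
facet normal -0.381 -0.555 0.739
outer loop
vertex 1.927 -0.491 -0.548
vertex 0.923 1.169 0.181
vertex 0.752 -0.083 -0.848
endloop
endfacet
facet normal -0.105 -0.768 -0.632
outer loop
vertex 0.752 -0.083 -0.848
vertex 2.697 0.631 -2.041
vertex 1.927 -0.491 -0.548
endloop
endfacet
facet normal 0.105 0.768 0.631
outer loop
vertex 2.098 0.762 0.481
vertex 1.693 2.291 -1.312
vertex 0.923 1.169 0.181
endloop
endfacet
facet normal 0.918 -0.318 0.235
outer loop
vertex 2.868 1.883 -1.012
vertex 2.098 0.762 0.481
vertex 2.697 0.631 -2.041
endloop
endfacet
facet normal 0.106 0.768 0.631
outer loop
vertex 2.868 1.883 -1.012
vertex 1.693 2.291 -1.312
vertex 2.098 0.762 0.481
endloop
endfacet
facet normal -0.919 0.318 -0.235
outer loop
vertex 0.923 1.169 0.181
vertex 1.693 2.291 -1.312
vertex 0.752 -0.083 -0.848
endloop
endfacet
facet normal -0.105 -0.768 -0.631
outer loop
vertex 1.522 1.038 -2.341
vertex 2.697 0.631 -2.041
vertex 0.752 -0.083 -0.848
endloop
endfacet
facet normal -0.918 0.318 -0.235
outer loop
vertex 0.752 -0.083 -0.848
vertex 1.693 2.291 -1.312
vertex 1.522 1.038 -2.341
endloop
endfacet
facet normal 0.381 0.555 -0.739
outer loop
vertex 1.522 1.038 -2.341
vertex 2.868 1.883 -1.012
vertex 2.697 0.631 -2.041
endloop
endfacet
facet normal 0.381 0.555 -0.739
outer loop
vertex 1.693 2.291 -1.312
vertex 2.868 1.883 -1.012
vertex 1.522 1.038 -2.341
endloop
endfacet
facet normal -0.236 0.782 -0.577
outer loop
vertex 3.684 -3.559 -1.89
vertex 3.29 -3.035 -1.019
vertex 4.338 -2.922 -1.295
endloop
endfacet
facet normal 0.794 -0.517 -0.319
outer loop
vertex 3.684 -3.559 -1.89
vertex 4.338 -2.922 -1.295
vertex 3.79 -4.685 0.199
endloop
endfacet
facet normal -0.236 0.782 -0.577
outer loop
vertex 4.338 -2.922 -1.295
vertex 3.29 -3.035 -1.019
vertex 3.944 -2.398 -0.424
endloop
endfacet
facet normal 0.920 0.044 0.390
outer loop
vertex 4.338 -2.922 -1.295
vertex 3.944 -2.398 -0.424
vertex 3.79 -4.685 0.199
endloop
endfacet
facet normal -0.237 0.782 -0.577
outer loop
vertex 3.944 -2.398 -0.424
vertex 3.29 -3.035 -1.019
vertex 2.896 -2.512 -0.148
endloop
endfacet
facet normal 0.222 0.242 0.944
outer loop
vertex 3.944 -2.398 -0.424
vertex 2.896 -2.512 -0.148
vertex 3.79 -4.685 0.199
endloop
endfacet
facet normal -0.237 0.782 -0.577
outer loop
vertex 2.896 -2.512 -0.148
vertex 3.29 -3.035 -1.019
vertex 2.242 -3.149 -0.742
endloop
endfacet
facet normal -0.600 -0.121 0.791
outer loop
vertex 2.896 -2.512 -0.148
vertex 2.242 -3.149 -0.742
vertex 3.79 -4.685 0.199
endloop
endfacet
facet normal -0.238 0.781 -0.577
outer loop
vertex 2.242 -3.149 -0.742
vertex 3.29 -3.035 -1.019
vertex 2.635 -3.673 -1.613
endloop
endfacet
facet normal -0.727 -0.682 0.082
outer loop
vertex 2.242 -3.149 -0.742
vertex 2.635 -3.673 -1.613
vertex 3.79 -4.685 0.199
endloop
endfacet
facet normal -0.237 0.781 -0.577
outer loop
vertex 2.635 -3.673 -1.613
vertex 3.29 -3.035 -1.019
vertex 3.684 -3.559 -1.89
endloop
endfacet
facet normal -0.029 -0.881 -0.473
outer loop
vertex 2.635 -3.673 -1.613
vertex 3.684 -3.559 -1.89
vertex 3.79 -4.685 0.199
endloop
endfacet

endsolid
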